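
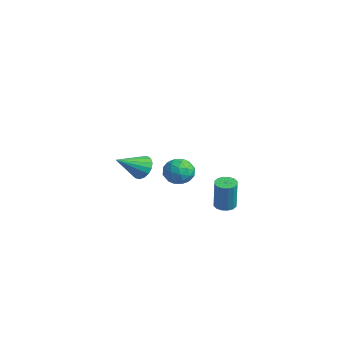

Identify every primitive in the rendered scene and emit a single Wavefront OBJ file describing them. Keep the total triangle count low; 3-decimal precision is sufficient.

v 2.153 0.399 -3.863
v 2.575 -0.024 -3.986
v 2.949 -0.182 -2.16
v 2.527 0.241 -2.037
v 2.73 0.251 -3.994
v 3.104 0.093 -2.168
v 2.731 0.566 -3.967
v 3.104 0.408 -2.141
v 2.576 0.836 -3.912
v 2.95 0.678 -2.086
v 2.308 0.988 -3.844
v 2.682 0.831 -2.018
v 1.999 0.983 -3.781
v 2.373 0.826 -1.955
v 1.731 0.822 -3.74
v 2.105 0.664 -1.914
v 1.576 0.547 -3.732
v 1.95 0.389 -1.906
v 1.576 0.232 -3.759
v 1.949 0.074 -1.933
v 1.73 -0.038 -3.814
v 2.104 -0.196 -1.988
v 1.998 -0.191 -3.882
v 2.372 -0.348 -2.056
v 2.307 -0.186 -3.945
v 2.681 -0.343 -2.119
v 3.419 -2.197 0.022
v 4.224 -2.484 0.2
v 3.016 -3.516 -0.28
v 3.821 -3.803 -0.102
v 3.311 -3.506 0.541
v 3.56 -2.69 0.728
v 3.68 -3.31 -0.808
v 3.929 -2.494 -0.621
v 4.385 -3.171 -0.312
v 4.157 -3.292 0.521
v 3.083 -2.708 -0.601
v 2.855 -2.829 0.232
v 3.857 -2.224 0.137
v 3.383 -3.776 -0.217
v 3.084 -3.601 0.161
v 3.557 -3.769 0.265
v 3.467 -2.346 0.447
v 3.94 -2.514 0.552
v 3.403 -3.115 0.753
v 3.3 -3.486 -0.632
v 3.773 -3.654 -0.527
v 3.683 -2.231 -0.345
v 4.156 -2.399 -0.241
v 3.837 -2.885 -0.833
v 4.425 -2.797 -0.059
v 4.188 -3.573 -0.236
v 4.105 -3.283 -0.651
v 4.251 -2.803 -0.542
v 4.291 -2.868 0.431
v 4.054 -3.644 0.254
v 3.754 -3.469 0.632
v 3.9 -2.99 0.741
v 4.385 -3.272 0.13
v 3.186 -2.356 -0.334
v 2.949 -3.132 -0.511
v 3.34 -3.01 -0.821
v 3.486 -2.531 -0.712
v 3.052 -2.427 0.156
v 2.815 -3.203 -0.021
v 2.989 -3.197 0.462
v 3.135 -2.717 0.571
v 2.855 -2.728 -0.21
v -3.517 -1.702 -3.157
v -2.694 -1.711 -3.268
v -3.403 -3.318 -2.183
v -2.742 -1.51 -2.929
v -2.968 -1.353 -2.642
v -3.319 -1.276 -2.473
v -3.715 -1.296 -2.461
v -4.066 -1.41 -2.608
v -4.292 -1.59 -2.881
v -4.339 -1.796 -3.217
v -4.198 -1.981 -3.54
v -3.901 -2.101 -3.775
v -3.516 -2.131 -3.868
v -3.131 -2.062 -3.798
v -2.835 -1.91 -3.582
f 2 1 5
f 2 5 3
f 3 5 6
f 3 6 4
f 5 1 7
f 5 7 6
f 6 7 8
f 6 8 4
f 7 1 9
f 7 9 8
f 8 9 10
f 8 10 4
f 9 1 11
f 9 11 10
f 10 11 12
f 10 12 4
f 11 1 13
f 11 13 12
f 12 13 14
f 12 14 4
f 13 1 15
f 13 15 14
f 14 15 16
f 14 16 4
f 15 1 17
f 15 17 16
f 16 17 18
f 16 18 4
f 17 1 19
f 17 19 18
f 18 19 20
f 18 20 4
f 19 1 21
f 19 21 20
f 20 21 22
f 20 22 4
f 21 1 23
f 21 23 22
f 22 23 24
f 22 24 4
f 23 1 25
f 23 25 24
f 24 25 26
f 24 26 4
f 25 1 2
f 25 2 26
f 26 2 3
f 26 3 4
f 27 64 43
f 64 38 67
f 43 67 32
f 64 67 43
f 27 43 39
f 43 32 44
f 39 44 28
f 43 44 39
f 27 39 48
f 39 28 49
f 48 49 34
f 39 49 48
f 27 48 60
f 48 34 63
f 60 63 37
f 48 63 60
f 27 60 64
f 60 37 68
f 64 68 38
f 60 68 64
f 28 44 55
f 44 32 58
f 55 58 36
f 44 58 55
f 32 67 45
f 67 38 66
f 45 66 31
f 67 66 45
f 38 68 65
f 68 37 61
f 65 61 29
f 68 61 65
f 37 63 62
f 63 34 50
f 62 50 33
f 63 50 62
f 34 49 54
f 49 28 51
f 54 51 35
f 49 51 54
f 30 56 42
f 56 36 57
f 42 57 31
f 56 57 42
f 30 42 40
f 42 31 41
f 40 41 29
f 42 41 40
f 30 40 47
f 40 29 46
f 47 46 33
f 40 46 47
f 30 47 52
f 47 33 53
f 52 53 35
f 47 53 52
f 30 52 56
f 52 35 59
f 56 59 36
f 52 59 56
f 31 57 45
f 57 36 58
f 45 58 32
f 57 58 45
f 29 41 65
f 41 31 66
f 65 66 38
f 41 66 65
f 33 46 62
f 46 29 61
f 62 61 37
f 46 61 62
f 35 53 54
f 53 33 50
f 54 50 34
f 53 50 54
f 36 59 55
f 59 35 51
f 55 51 28
f 59 51 55
f 70 69 72
f 70 72 71
f 72 69 73
f 72 73 71
f 73 69 74
f 73 74 71
f 74 69 75
f 74 75 71
f 75 69 76
f 75 76 71
f 76 69 77
f 76 77 71
f 77 69 78
f 77 78 71
f 78 69 79
f 78 79 71
f 79 69 80
f 79 80 71
f 80 69 81
f 80 81 71
f 81 69 82
f 81 82 71
f 82 69 83
f 82 83 71
f 83 69 70
f 83 70 71



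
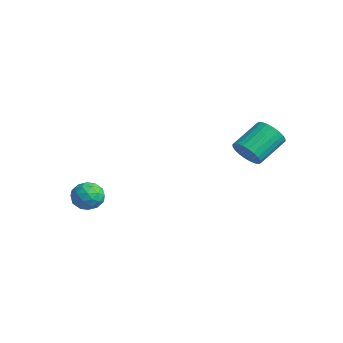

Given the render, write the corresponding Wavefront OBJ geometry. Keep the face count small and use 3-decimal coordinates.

v -1.82 -1.101 -0.01
v -1.33 -1.384 0.477
v -1.97 -2.196 -0.497
v -1.48 -2.479 -0.01
v -2.146 -2.239 0.227
v -2.054 -1.562 0.528
v -1.246 -2.018 -0.548
v -1.154 -1.341 -0.247
v -0.976 -1.951 0.145
v -1.532 -2.088 0.624
v -1.768 -1.492 -0.644
v -2.324 -1.629 -0.165
v -1.562 -1.146 0.276
v -1.738 -2.434 -0.296
v -2.129 -2.293 -0.157
v -1.842 -2.459 0.129
v -1.987 -1.251 0.306
v -1.699 -1.418 0.592
v -2.179 -1.92 0.446
v -1.601 -2.162 -0.612
v -1.313 -2.329 -0.326
v -1.458 -1.121 -0.149
v -1.171 -1.287 0.137
v -1.121 -1.66 -0.466
v -1.066 -1.646 0.367
v -1.154 -2.29 0.081
v -1.017 -2.018 -0.235
v -0.962 -1.621 -0.058
v -1.393 -1.727 0.649
v -1.481 -2.37 0.363
v -1.872 -2.229 0.502
v -1.818 -1.831 0.679
v -1.184 -2.06 0.453
v -1.819 -1.21 -0.383
v -1.907 -1.853 -0.669
v -1.482 -1.749 -0.699
v -1.428 -1.351 -0.522
v -2.146 -1.29 -0.101
v -2.234 -1.934 -0.387
v -2.338 -1.959 0.038
v -2.283 -1.562 0.215
v -2.116 -1.52 -0.473
v 3.333 2.459 3.385
v 3.549 2.136 3.98
v 3.342 3.419 4.75
v 3.127 3.741 4.155
v 3.789 2.234 3.881
v 3.582 3.517 4.651
v 3.959 2.366 3.707
v 3.753 3.649 4.477
v 4.034 2.512 3.484
v 3.828 3.795 4.254
v 4.003 2.65 3.246
v 3.796 3.933 4.016
v 3.869 2.759 3.029
v 3.663 4.041 3.799
v 3.654 2.822 2.866
v 3.448 4.104 3.636
v 3.39 2.83 2.782
v 3.184 4.112 3.552
v 3.118 2.781 2.79
v 2.911 4.064 3.56
v 2.878 2.683 2.889
v 2.671 3.966 3.659
v 2.707 2.551 3.063
v 2.501 3.834 3.833
v 2.632 2.405 3.286
v 2.426 3.688 4.056
v 2.664 2.267 3.524
v 2.457 3.55 4.294
v 2.797 2.159 3.741
v 2.591 3.441 4.511
v 3.012 2.096 3.904
v 2.806 3.378 4.674
v 3.276 2.088 3.988
v 3.07 3.37 4.758
f 1 38 17
f 38 12 41
f 17 41 6
f 38 41 17
f 1 17 13
f 17 6 18
f 13 18 2
f 17 18 13
f 1 13 22
f 13 2 23
f 22 23 8
f 13 23 22
f 1 22 34
f 22 8 37
f 34 37 11
f 22 37 34
f 1 34 38
f 34 11 42
f 38 42 12
f 34 42 38
f 2 18 29
f 18 6 32
f 29 32 10
f 18 32 29
f 6 41 19
f 41 12 40
f 19 40 5
f 41 40 19
f 12 42 39
f 42 11 35
f 39 35 3
f 42 35 39
f 11 37 36
f 37 8 24
f 36 24 7
f 37 24 36
f 8 23 28
f 23 2 25
f 28 25 9
f 23 25 28
f 4 30 16
f 30 10 31
f 16 31 5
f 30 31 16
f 4 16 14
f 16 5 15
f 14 15 3
f 16 15 14
f 4 14 21
f 14 3 20
f 21 20 7
f 14 20 21
f 4 21 26
f 21 7 27
f 26 27 9
f 21 27 26
f 4 26 30
f 26 9 33
f 30 33 10
f 26 33 30
f 5 31 19
f 31 10 32
f 19 32 6
f 31 32 19
f 3 15 39
f 15 5 40
f 39 40 12
f 15 40 39
f 7 20 36
f 20 3 35
f 36 35 11
f 20 35 36
f 9 27 28
f 27 7 24
f 28 24 8
f 27 24 28
f 10 33 29
f 33 9 25
f 29 25 2
f 33 25 29
f 44 43 47
f 44 47 45
f 45 47 48
f 45 48 46
f 47 43 49
f 47 49 48
f 48 49 50
f 48 50 46
f 49 43 51
f 49 51 50
f 50 51 52
f 50 52 46
f 51 43 53
f 51 53 52
f 52 53 54
f 52 54 46
f 53 43 55
f 53 55 54
f 54 55 56
f 54 56 46
f 55 43 57
f 55 57 56
f 56 57 58
f 56 58 46
f 57 43 59
f 57 59 58
f 58 59 60
f 58 60 46
f 59 43 61
f 59 61 60
f 60 61 62
f 60 62 46
f 61 43 63
f 61 63 62
f 62 63 64
f 62 64 46
f 63 43 65
f 63 65 64
f 64 65 66
f 64 66 46
f 65 43 67
f 65 67 66
f 66 67 68
f 66 68 46
f 67 43 69
f 67 69 68
f 68 69 70
f 68 70 46
f 69 43 71
f 69 71 70
f 70 71 72
f 70 72 46
f 71 43 73
f 71 73 72
f 72 73 74
f 72 74 46
f 73 43 75
f 73 75 74
f 74 75 76
f 74 76 46
f 75 43 44
f 75 44 76
f 76 44 45
f 76 45 46



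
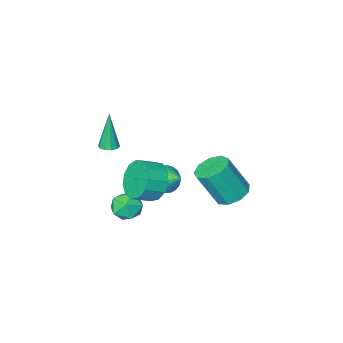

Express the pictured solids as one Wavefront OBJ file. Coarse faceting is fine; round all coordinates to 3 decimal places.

v 0.76 0.193 -2.522
v 1.611 0.077 -2.207
v 0.929 -0.977 -3.413
v 1.78 -1.093 -3.098
v 1.065 -1.255 -2.552
v 0.96 -0.532 -2.001
v 1.58 -0.368 -3.619
v 1.475 0.355 -3.068
v 2.118 -0.27 -2.885
v 1.799 -0.818 -2.226
v 0.741 -0.082 -3.394
v 0.422 -0.63 -2.735
v 2.341 -0.173 2.211
v 2.763 0.104 2.279
v 2.159 -0.407 4.269
v 2.516 0.3 2.28
v 2.203 0.316 2.254
v 1.942 0.144 2.211
v 1.833 -0.148 2.169
v 1.918 -0.451 2.142
v 2.165 -0.647 2.141
v 2.479 -0.662 2.167
v 2.74 -0.491 2.21
v 2.848 -0.198 2.252
v -1.597 -1.387 -2.64
v -0.981 -1.026 -3.064
v -1.743 -0.313 -1.94
v -1.238 -0.945 -3.244
v -1.55 -0.93 -3.331
v -1.868 -0.985 -3.313
v -2.146 -1.102 -3.193
v -2.339 -1.261 -2.988
v -2.42 -1.44 -2.731
v -2.375 -1.611 -2.459
v -2.212 -1.748 -2.215
v -1.955 -1.829 -2.036
v -1.644 -1.844 -1.948
v -1.325 -1.789 -1.966
v -1.048 -1.672 -2.086
v -0.854 -1.513 -2.291
v -0.773 -1.334 -2.549
v -0.818 -1.163 -2.82
v -3.466 1.588 -2.542
v -2.8 1.071 -3.002
v -1.948 0.475 -1.097
v -2.614 0.992 -0.638
v -2.583 1.683 -2.907
v -1.731 1.088 -1.003
v -2.779 2.251 -2.642
v -1.927 1.656 -0.737
v -3.297 2.509 -2.33
v -2.445 1.913 -0.425
v -3.894 2.335 -2.118
v -3.041 1.74 -0.213
v -4.29 1.812 -2.104
v -3.438 1.216 -0.199
v -4.301 1.184 -2.295
v -3.449 0.588 -0.39
v -3.921 0.745 -2.602
v -3.069 0.149 -0.697
v -3.329 0.7 -2.881
v -2.476 0.105 -0.977
v 1.801 2.958 1.487
v 2.291 3.368 0.603
v 3.228 3.211 1.05
v 2.739 2.802 1.933
v 2.19 3.842 0.981
v 3.128 3.685 1.427
v 1.966 4.035 1.519
v 2.903 3.879 1.966
v 1.69 3.887 2.047
v 2.627 3.73 2.494
v 1.449 3.443 2.397
v 2.386 3.287 2.844
v 1.32 2.846 2.458
v 2.257 2.689 2.905
v 1.344 2.284 2.211
v 2.281 2.128 2.657
v 1.513 1.937 1.733
v 2.45 1.78 2.18
v 1.774 1.913 1.178
v 2.711 1.757 1.625
v 2.043 2.222 0.72
v 2.981 2.065 1.167
v 2.236 2.764 0.506
v 3.173 2.607 0.953
f 1 12 6
f 1 6 2
f 1 2 8
f 1 8 11
f 1 11 12
f 2 6 10
f 6 12 5
f 12 11 3
f 11 8 7
f 8 2 9
f 4 10 5
f 4 5 3
f 4 3 7
f 4 7 9
f 4 9 10
f 5 10 6
f 3 5 12
f 7 3 11
f 9 7 8
f 10 9 2
f 14 13 16
f 14 16 15
f 16 13 17
f 16 17 15
f 17 13 18
f 17 18 15
f 18 13 19
f 18 19 15
f 19 13 20
f 19 20 15
f 20 13 21
f 20 21 15
f 21 13 22
f 21 22 15
f 22 13 23
f 22 23 15
f 23 13 24
f 23 24 15
f 24 13 14
f 24 14 15
f 26 25 28
f 26 28 27
f 28 25 29
f 28 29 27
f 29 25 30
f 29 30 27
f 30 25 31
f 30 31 27
f 31 25 32
f 31 32 27
f 32 25 33
f 32 33 27
f 33 25 34
f 33 34 27
f 34 25 35
f 34 35 27
f 35 25 36
f 35 36 27
f 36 25 37
f 36 37 27
f 37 25 38
f 37 38 27
f 38 25 39
f 38 39 27
f 39 25 40
f 39 40 27
f 40 25 41
f 40 41 27
f 41 25 42
f 41 42 27
f 42 25 26
f 42 26 27
f 44 43 47
f 44 47 45
f 45 47 48
f 45 48 46
f 47 43 49
f 47 49 48
f 48 49 50
f 48 50 46
f 49 43 51
f 49 51 50
f 50 51 52
f 50 52 46
f 51 43 53
f 51 53 52
f 52 53 54
f 52 54 46
f 53 43 55
f 53 55 54
f 54 55 56
f 54 56 46
f 55 43 57
f 55 57 56
f 56 57 58
f 56 58 46
f 57 43 59
f 57 59 58
f 58 59 60
f 58 60 46
f 59 43 61
f 59 61 60
f 60 61 62
f 60 62 46
f 61 43 44
f 61 44 62
f 62 44 45
f 62 45 46
f 64 63 67
f 64 67 65
f 65 67 68
f 65 68 66
f 67 63 69
f 67 69 68
f 68 69 70
f 68 70 66
f 69 63 71
f 69 71 70
f 70 71 72
f 70 72 66
f 71 63 73
f 71 73 72
f 72 73 74
f 72 74 66
f 73 63 75
f 73 75 74
f 74 75 76
f 74 76 66
f 75 63 77
f 75 77 76
f 76 77 78
f 76 78 66
f 77 63 79
f 77 79 78
f 78 79 80
f 78 80 66
f 79 63 81
f 79 81 80
f 80 81 82
f 80 82 66
f 81 63 83
f 81 83 82
f 82 83 84
f 82 84 66
f 83 63 85
f 83 85 84
f 84 85 86
f 84 86 66
f 85 63 64
f 85 64 86
f 86 64 65
f 86 65 66



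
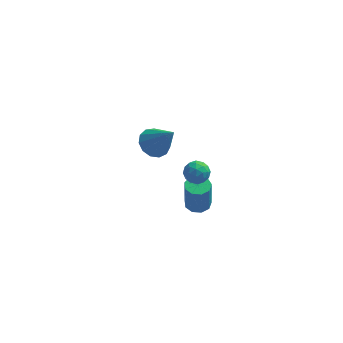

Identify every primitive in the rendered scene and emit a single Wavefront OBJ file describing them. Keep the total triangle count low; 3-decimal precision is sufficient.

v 1.064 2.242 0.185
v 1.648 2.002 0.473
v 1.152 1.478 -0.633
v 1.736 1.238 -0.345
v 1.128 1.141 -0.026
v 1.073 1.613 0.479
v 1.727 1.867 -0.639
v 1.672 2.339 -0.134
v 2.058 1.77 -0.037
v 1.687 1.322 0.342
v 1.113 2.158 -0.502
v 0.742 1.71 -0.123
v 1.348 2.189 0.401
v 1.452 1.291 -0.561
v 1.094 1.234 -0.373
v 1.438 1.093 -0.204
v 1.01 1.961 0.405
v 1.353 1.82 0.574
v 1.048 1.314 0.28
v 1.447 1.66 -0.734
v 1.79 1.519 -0.565
v 1.362 2.387 0.044
v 1.706 2.246 0.213
v 1.752 2.166 -0.44
v 1.932 1.912 0.27
v 1.984 1.462 -0.211
v 1.979 1.832 -0.383
v 1.947 2.109 -0.086
v 1.715 1.648 0.493
v 1.767 1.199 0.012
v 1.409 1.142 0.199
v 1.377 1.42 0.497
v 1.956 1.512 0.193
v 1.033 2.281 -0.172
v 1.085 1.832 -0.653
v 1.423 2.06 -0.657
v 1.391 2.338 -0.359
v 0.816 2.018 0.051
v 0.868 1.568 -0.43
v 0.853 1.371 -0.074
v 0.821 1.648 0.223
v 0.844 1.968 -0.353
v -0.625 2.091 1.846
v -0.036 1.753 1.335
v 0.325 1.409 3.394
v 0.114 2.196 1.439
v 0.029 2.606 1.672
v -0.263 2.852 1.96
v -0.671 2.857 2.212
v -1.063 2.619 2.348
v -1.317 2.214 2.325
v -1.351 1.769 2.15
v -1.154 1.427 1.878
v -0.79 1.296 1.596
v -0.373 1.417 1.394
v 1.434 3.6 -4.627
v 2.109 3.677 -4.614
v 2.102 3.436 -2.82
v 1.426 3.36 -2.833
v 1.901 4.089 -4.56
v 1.894 3.849 -2.766
v 1.474 4.273 -4.537
v 1.467 4.032 -2.743
v 1.028 4.142 -4.556
v 1.021 3.901 -2.762
v 0.772 3.757 -4.609
v 0.765 3.517 -2.815
v 0.825 3.299 -4.67
v 0.818 3.059 -2.876
v 1.163 2.982 -4.711
v 1.156 2.742 -2.917
v 1.627 2.954 -4.713
v 1.62 2.714 -2.919
v 2.001 3.229 -4.675
v 1.994 2.988 -2.881
f 1 38 17
f 38 12 41
f 17 41 6
f 38 41 17
f 1 17 13
f 17 6 18
f 13 18 2
f 17 18 13
f 1 13 22
f 13 2 23
f 22 23 8
f 13 23 22
f 1 22 34
f 22 8 37
f 34 37 11
f 22 37 34
f 1 34 38
f 34 11 42
f 38 42 12
f 34 42 38
f 2 18 29
f 18 6 32
f 29 32 10
f 18 32 29
f 6 41 19
f 41 12 40
f 19 40 5
f 41 40 19
f 12 42 39
f 42 11 35
f 39 35 3
f 42 35 39
f 11 37 36
f 37 8 24
f 36 24 7
f 37 24 36
f 8 23 28
f 23 2 25
f 28 25 9
f 23 25 28
f 4 30 16
f 30 10 31
f 16 31 5
f 30 31 16
f 4 16 14
f 16 5 15
f 14 15 3
f 16 15 14
f 4 14 21
f 14 3 20
f 21 20 7
f 14 20 21
f 4 21 26
f 21 7 27
f 26 27 9
f 21 27 26
f 4 26 30
f 26 9 33
f 30 33 10
f 26 33 30
f 5 31 19
f 31 10 32
f 19 32 6
f 31 32 19
f 3 15 39
f 15 5 40
f 39 40 12
f 15 40 39
f 7 20 36
f 20 3 35
f 36 35 11
f 20 35 36
f 9 27 28
f 27 7 24
f 28 24 8
f 27 24 28
f 10 33 29
f 33 9 25
f 29 25 2
f 33 25 29
f 44 43 46
f 44 46 45
f 46 43 47
f 46 47 45
f 47 43 48
f 47 48 45
f 48 43 49
f 48 49 45
f 49 43 50
f 49 50 45
f 50 43 51
f 50 51 45
f 51 43 52
f 51 52 45
f 52 43 53
f 52 53 45
f 53 43 54
f 53 54 45
f 54 43 55
f 54 55 45
f 55 43 44
f 55 44 45
f 57 56 60
f 57 60 58
f 58 60 61
f 58 61 59
f 60 56 62
f 60 62 61
f 61 62 63
f 61 63 59
f 62 56 64
f 62 64 63
f 63 64 65
f 63 65 59
f 64 56 66
f 64 66 65
f 65 66 67
f 65 67 59
f 66 56 68
f 66 68 67
f 67 68 69
f 67 69 59
f 68 56 70
f 68 70 69
f 69 70 71
f 69 71 59
f 70 56 72
f 70 72 71
f 71 72 73
f 71 73 59
f 72 56 74
f 72 74 73
f 73 74 75
f 73 75 59
f 74 56 57
f 74 57 75
f 75 57 58
f 75 58 59



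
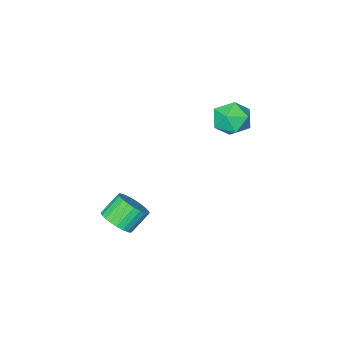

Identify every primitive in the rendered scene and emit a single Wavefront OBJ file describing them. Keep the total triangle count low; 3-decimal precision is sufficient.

v -3.739 4.007 3.864
v -3.06 4.007 3.175
v -3.96 2.473 3.645
v -3.281 2.473 2.956
v -3.032 2.61 3.881
v -2.895 3.559 4.016
v -4.125 2.921 2.804
v -3.988 3.87 2.939
v -3.299 3.336 2.52
v -2.623 3.144 3.185
v -4.397 3.336 3.635
v -3.721 3.144 4.3
v 1.272 1.344 -2.244
v 1.808 1.041 -1.673
v 0.944 1.153 -0.804
v 0.408 1.456 -1.376
v 1.869 1.362 -1.654
v 1.005 1.474 -0.785
v 1.839 1.681 -1.724
v 0.975 1.793 -0.855
v 1.723 1.948 -1.874
v 0.859 2.06 -1.005
v 1.538 2.124 -2.08
v 0.674 2.235 -1.211
v 1.312 2.181 -2.311
v 0.449 2.292 -1.442
v 1.081 2.11 -2.532
v 0.218 2.222 -1.663
v 0.878 1.923 -2.709
v 0.015 2.034 -1.841
v 0.736 1.647 -2.816
v -0.128 1.759 -1.947
v 0.675 1.326 -2.835
v -0.189 1.438 -1.966
v 0.705 1.007 -2.765
v -0.159 1.119 -1.896
v 0.821 0.74 -2.615
v -0.043 0.852 -1.746
v 1.006 0.565 -2.409
v 0.142 0.676 -1.54
v 1.231 0.508 -2.178
v 0.368 0.619 -1.309
v 1.462 0.578 -1.957
v 0.599 0.69 -1.088
v 1.665 0.766 -1.779
v 0.802 0.877 -0.911
f 1 12 6
f 1 6 2
f 1 2 8
f 1 8 11
f 1 11 12
f 2 6 10
f 6 12 5
f 12 11 3
f 11 8 7
f 8 2 9
f 4 10 5
f 4 5 3
f 4 3 7
f 4 7 9
f 4 9 10
f 5 10 6
f 3 5 12
f 7 3 11
f 9 7 8
f 10 9 2
f 14 13 17
f 14 17 15
f 15 17 18
f 15 18 16
f 17 13 19
f 17 19 18
f 18 19 20
f 18 20 16
f 19 13 21
f 19 21 20
f 20 21 22
f 20 22 16
f 21 13 23
f 21 23 22
f 22 23 24
f 22 24 16
f 23 13 25
f 23 25 24
f 24 25 26
f 24 26 16
f 25 13 27
f 25 27 26
f 26 27 28
f 26 28 16
f 27 13 29
f 27 29 28
f 28 29 30
f 28 30 16
f 29 13 31
f 29 31 30
f 30 31 32
f 30 32 16
f 31 13 33
f 31 33 32
f 32 33 34
f 32 34 16
f 33 13 35
f 33 35 34
f 34 35 36
f 34 36 16
f 35 13 37
f 35 37 36
f 36 37 38
f 36 38 16
f 37 13 39
f 37 39 38
f 38 39 40
f 38 40 16
f 39 13 41
f 39 41 40
f 40 41 42
f 40 42 16
f 41 13 43
f 41 43 42
f 42 43 44
f 42 44 16
f 43 13 45
f 43 45 44
f 44 45 46
f 44 46 16
f 45 13 14
f 45 14 46
f 46 14 15
f 46 15 16



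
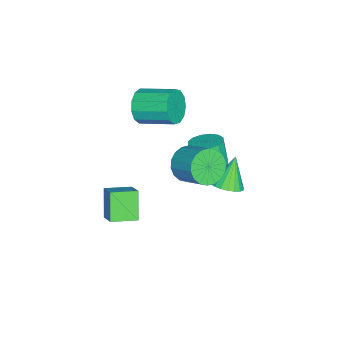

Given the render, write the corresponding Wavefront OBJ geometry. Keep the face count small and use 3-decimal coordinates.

v 0.815 -3.888 -1.419
v 1.675 -3.266 -0.67
v 0.13 -2.666 -1.648
v 0.99 -2.043 -0.899
v 1.79 -3.597 -2.781
v 2.65 -2.974 -2.032
v 1.105 -2.374 -3.01
v 1.965 -1.752 -2.261
v 1.306 2.51 1.248
v 1.992 2.368 1.694
v 0.374 2.67 2.732
v 1.997 2.711 1.66
v 1.884 3.02 1.555
v 1.67 3.24 1.398
v 1.394 3.334 1.214
v 1.102 3.286 1.036
v 0.846 3.103 0.895
v 0.669 2.818 0.814
v 0.602 2.479 0.809
v 0.657 2.146 0.88
v 0.824 1.876 1.014
v 1.075 1.715 1.189
v 1.365 1.692 1.374
v 1.646 1.81 1.537
v 1.867 2.049 1.65
v -0.389 1.229 0.834
v 0.095 0.473 0.78
v -0.307 0.114 2.212
v -0.791 0.871 2.266
v 0.39 0.793 0.943
v -0.011 0.434 2.375
v 0.477 1.231 1.077
v 0.076 0.872 2.509
v 0.332 1.668 1.146
v -0.07 1.309 2.578
v -0.007 1.988 1.131
v -0.408 1.629 2.563
v -0.448 2.104 1.037
v -0.849 1.745 2.469
v -0.873 1.986 0.888
v -1.275 1.627 2.32
v -1.169 1.666 0.725
v -1.57 1.307 2.157
v -1.256 1.228 0.591
v -1.657 0.869 2.023
v -1.11 0.791 0.522
v -1.512 0.432 1.954
v -0.772 0.471 0.537
v -1.173 0.112 1.969
v -0.331 0.355 0.631
v -0.732 -0.004 2.063
v -1.908 -2.748 3.065
v -1.383 -3.06 3.882
v -1.228 -1.204 4.492
v -1.752 -0.892 3.675
v -0.995 -2.958 3.47
v -0.84 -1.101 4.08
v -0.897 -2.788 2.93
v -0.742 -0.932 3.54
v -1.12 -2.606 2.432
v -0.965 -0.75 3.042
v -1.593 -2.469 2.136
v -1.438 -0.613 2.746
v -2.166 -2.421 2.134
v -2.011 -0.564 2.744
v -2.656 -2.476 2.428
v -2.501 -0.62 3.038
v -2.909 -2.618 2.924
v -2.754 -0.762 3.534
v -2.844 -2.801 3.465
v -2.689 -0.945 4.075
v -2.482 -2.968 3.879
v -2.327 -1.111 4.489
v -1.937 -3.064 4.034
v -1.782 -1.208 4.644
v 2.122 0.809 3.416
v 2.574 0.105 3.982
v 3.33 1.288 4.85
v 2.878 1.991 4.284
v 2.866 0.165 3.646
v 3.622 1.348 4.513
v 3.011 0.353 3.264
v 3.766 1.536 4.131
v 2.979 0.631 2.912
v 3.735 1.814 3.78
v 2.778 0.944 2.66
v 3.534 2.127 3.528
v 2.447 1.23 2.558
v 3.203 2.413 3.425
v 2.052 1.433 2.626
v 2.807 2.616 3.493
v 1.67 1.512 2.85
v 2.426 2.695 3.718
v 1.378 1.452 3.187
v 2.134 2.635 4.054
v 1.234 1.264 3.569
v 1.989 2.447 4.436
v 1.265 0.986 3.92
v 2.021 2.169 4.788
v 1.466 0.673 4.172
v 2.222 1.856 5.04
v 1.797 0.387 4.275
v 2.553 1.57 5.142
v 2.193 0.184 4.207
v 2.948 1.367 5.074
f 2 4 1
f 5 2 1
f 1 4 3
f 3 5 1
f 2 8 4
f 6 2 5
f 6 8 2
f 4 8 3
f 7 5 3
f 3 8 7
f 7 6 5
f 8 6 7
f 10 9 12
f 10 12 11
f 12 9 13
f 12 13 11
f 13 9 14
f 13 14 11
f 14 9 15
f 14 15 11
f 15 9 16
f 15 16 11
f 16 9 17
f 16 17 11
f 17 9 18
f 17 18 11
f 18 9 19
f 18 19 11
f 19 9 20
f 19 20 11
f 20 9 21
f 20 21 11
f 21 9 22
f 21 22 11
f 22 9 23
f 22 23 11
f 23 9 24
f 23 24 11
f 24 9 25
f 24 25 11
f 25 9 10
f 25 10 11
f 27 26 30
f 27 30 28
f 28 30 31
f 28 31 29
f 30 26 32
f 30 32 31
f 31 32 33
f 31 33 29
f 32 26 34
f 32 34 33
f 33 34 35
f 33 35 29
f 34 26 36
f 34 36 35
f 35 36 37
f 35 37 29
f 36 26 38
f 36 38 37
f 37 38 39
f 37 39 29
f 38 26 40
f 38 40 39
f 39 40 41
f 39 41 29
f 40 26 42
f 40 42 41
f 41 42 43
f 41 43 29
f 42 26 44
f 42 44 43
f 43 44 45
f 43 45 29
f 44 26 46
f 44 46 45
f 45 46 47
f 45 47 29
f 46 26 48
f 46 48 47
f 47 48 49
f 47 49 29
f 48 26 50
f 48 50 49
f 49 50 51
f 49 51 29
f 50 26 27
f 50 27 51
f 51 27 28
f 51 28 29
f 53 52 56
f 53 56 54
f 54 56 57
f 54 57 55
f 56 52 58
f 56 58 57
f 57 58 59
f 57 59 55
f 58 52 60
f 58 60 59
f 59 60 61
f 59 61 55
f 60 52 62
f 60 62 61
f 61 62 63
f 61 63 55
f 62 52 64
f 62 64 63
f 63 64 65
f 63 65 55
f 64 52 66
f 64 66 65
f 65 66 67
f 65 67 55
f 66 52 68
f 66 68 67
f 67 68 69
f 67 69 55
f 68 52 70
f 68 70 69
f 69 70 71
f 69 71 55
f 70 52 72
f 70 72 71
f 71 72 73
f 71 73 55
f 72 52 74
f 72 74 73
f 73 74 75
f 73 75 55
f 74 52 53
f 74 53 75
f 75 53 54
f 75 54 55
f 77 76 80
f 77 80 78
f 78 80 81
f 78 81 79
f 80 76 82
f 80 82 81
f 81 82 83
f 81 83 79
f 82 76 84
f 82 84 83
f 83 84 85
f 83 85 79
f 84 76 86
f 84 86 85
f 85 86 87
f 85 87 79
f 86 76 88
f 86 88 87
f 87 88 89
f 87 89 79
f 88 76 90
f 88 90 89
f 89 90 91
f 89 91 79
f 90 76 92
f 90 92 91
f 91 92 93
f 91 93 79
f 92 76 94
f 92 94 93
f 93 94 95
f 93 95 79
f 94 76 96
f 94 96 95
f 95 96 97
f 95 97 79
f 96 76 98
f 96 98 97
f 97 98 99
f 97 99 79
f 98 76 100
f 98 100 99
f 99 100 101
f 99 101 79
f 100 76 102
f 100 102 101
f 101 102 103
f 101 103 79
f 102 76 104
f 102 104 103
f 103 104 105
f 103 105 79
f 104 76 77
f 104 77 105
f 105 77 78
f 105 78 79



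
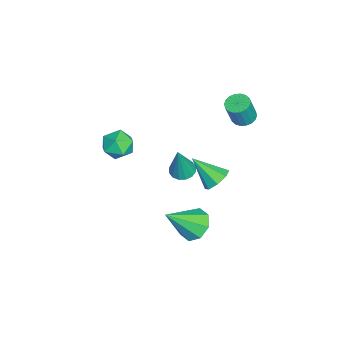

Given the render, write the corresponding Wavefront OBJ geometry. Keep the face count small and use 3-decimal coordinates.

v 2.347 3.215 0.377
v 3.038 3.33 0.722
v 1.993 1.965 1.503
v 2.605 3.666 0.958
v 2.021 3.738 0.855
v 1.629 3.504 0.471
v 1.657 3.1 0.032
v 2.09 2.764 -0.205
v 2.673 2.692 -0.101
v 3.066 2.926 0.283
v 1.497 2.025 -4.254
v 2.363 2.461 -4.393
v 2.383 0.735 -2.766
v 1.956 2.796 -3.86
v 1.279 2.679 -3.557
v 0.73 2.179 -3.663
v 0.63 1.589 -4.115
v 1.037 1.254 -4.649
v 1.714 1.371 -4.951
v 2.263 1.871 -4.845
v -1.753 3.945 1.605
v -1.283 4.392 1.559
v -0.877 4.101 2.91
v -1.347 3.655 2.955
v -1.508 4.545 1.66
v -1.101 4.254 3.01
v -1.781 4.578 1.749
v -1.374 4.288 3.1
v -2.048 4.487 1.81
v -1.641 4.196 3.161
v -2.257 4.288 1.831
v -1.851 3.997 3.181
v -2.367 4.021 1.806
v -1.96 3.731 3.156
v -2.355 3.74 1.742
v -1.948 3.449 3.092
v -2.223 3.499 1.65
v -1.817 3.208 3.001
v -1.999 3.346 1.55
v -1.592 3.055 2.9
v -1.726 3.312 1.46
v -1.319 3.022 2.811
v -1.459 3.404 1.399
v -1.052 3.113 2.75
v -1.249 3.603 1.379
v -0.843 3.312 2.729
v -1.14 3.869 1.404
v -0.733 3.579 2.754
v -1.152 4.151 1.468
v -0.745 3.86 2.818
v -1.434 0.986 -2.812
v -0.781 0.901 -3.018
v -0.826 0.834 -0.828
v -0.82 1.254 -2.979
v -1.024 1.535 -2.895
v -1.338 1.669 -2.789
v -1.677 1.62 -2.688
v -1.951 1.401 -2.621
v -2.087 1.071 -2.605
v -2.047 0.718 -2.644
v -1.843 0.437 -2.728
v -1.53 0.303 -2.835
v -1.19 0.352 -2.935
v -0.916 0.571 -3.002
v -0.553 -2.33 0.389
v -0.246 -1.918 -0.38
v 0.706 -1.942 1.1
v 1.013 -1.53 0.331
v 0.299 -1.169 0.796
v -0.479 -1.408 0.356
v 0.939 -2.452 0.364
v 0.161 -2.691 -0.076
v 0.677 -1.993 -0.396
v 0.281 -1.2 -0.129
v 0.179 -2.66 0.849
v -0.217 -1.867 1.116
f 2 1 4
f 2 4 3
f 4 1 5
f 4 5 3
f 5 1 6
f 5 6 3
f 6 1 7
f 6 7 3
f 7 1 8
f 7 8 3
f 8 1 9
f 8 9 3
f 9 1 10
f 9 10 3
f 10 1 2
f 10 2 3
f 12 11 14
f 12 14 13
f 14 11 15
f 14 15 13
f 15 11 16
f 15 16 13
f 16 11 17
f 16 17 13
f 17 11 18
f 17 18 13
f 18 11 19
f 18 19 13
f 19 11 20
f 19 20 13
f 20 11 12
f 20 12 13
f 22 21 25
f 22 25 23
f 23 25 26
f 23 26 24
f 25 21 27
f 25 27 26
f 26 27 28
f 26 28 24
f 27 21 29
f 27 29 28
f 28 29 30
f 28 30 24
f 29 21 31
f 29 31 30
f 30 31 32
f 30 32 24
f 31 21 33
f 31 33 32
f 32 33 34
f 32 34 24
f 33 21 35
f 33 35 34
f 34 35 36
f 34 36 24
f 35 21 37
f 35 37 36
f 36 37 38
f 36 38 24
f 37 21 39
f 37 39 38
f 38 39 40
f 38 40 24
f 39 21 41
f 39 41 40
f 40 41 42
f 40 42 24
f 41 21 43
f 41 43 42
f 42 43 44
f 42 44 24
f 43 21 45
f 43 45 44
f 44 45 46
f 44 46 24
f 45 21 47
f 45 47 46
f 46 47 48
f 46 48 24
f 47 21 49
f 47 49 48
f 48 49 50
f 48 50 24
f 49 21 22
f 49 22 50
f 50 22 23
f 50 23 24
f 52 51 54
f 52 54 53
f 54 51 55
f 54 55 53
f 55 51 56
f 55 56 53
f 56 51 57
f 56 57 53
f 57 51 58
f 57 58 53
f 58 51 59
f 58 59 53
f 59 51 60
f 59 60 53
f 60 51 61
f 60 61 53
f 61 51 62
f 61 62 53
f 62 51 63
f 62 63 53
f 63 51 64
f 63 64 53
f 64 51 52
f 64 52 53
f 65 76 70
f 65 70 66
f 65 66 72
f 65 72 75
f 65 75 76
f 66 70 74
f 70 76 69
f 76 75 67
f 75 72 71
f 72 66 73
f 68 74 69
f 68 69 67
f 68 67 71
f 68 71 73
f 68 73 74
f 69 74 70
f 67 69 76
f 71 67 75
f 73 71 72
f 74 73 66



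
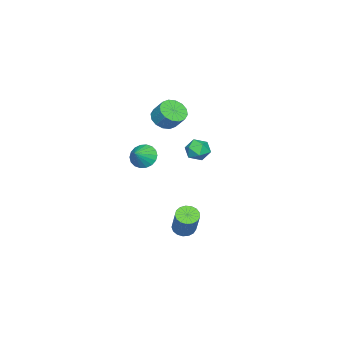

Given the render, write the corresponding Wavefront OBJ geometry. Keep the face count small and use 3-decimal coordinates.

v -3.236 -2.385 -0.456
v -2.874 -1.898 -0.962
v -2.642 -1.248 -0.17
v -3.004 -1.735 0.336
v -3.262 -1.771 -0.952
v -3.031 -1.121 -0.161
v -3.644 -1.809 -0.81
v -3.412 -1.159 -0.019
v -3.916 -2.001 -0.573
v -3.684 -1.35 0.219
v -4.006 -2.295 -0.304
v -3.774 -1.645 0.487
v -3.89 -2.614 -0.076
v -3.658 -1.964 0.715
v -3.598 -2.872 0.05
v -3.366 -2.222 0.842
v -3.209 -2.999 0.041
v -2.978 -2.349 0.832
v -2.828 -2.961 -0.101
v -2.596 -2.311 0.69
v -2.556 -2.77 -0.339
v -2.324 -2.119 0.453
v -2.466 -2.475 -0.607
v -2.234 -1.825 0.184
v -2.582 -2.156 -0.835
v -2.35 -1.506 -0.044
v 1.117 -1.283 -0.912
v 1.5 -0.917 -1.429
v 1.963 -1.317 -0.308
v 1.377 -0.675 -1.243
v 1.203 -0.553 -0.992
v 1.012 -0.575 -0.725
v 0.841 -0.738 -0.495
v 0.725 -1.009 -0.347
v 0.687 -1.334 -0.312
v 0.734 -1.649 -0.395
v 0.857 -1.892 -0.581
v 1.031 -2.014 -0.832
v 1.222 -1.991 -1.099
v 1.393 -1.829 -1.329
v 1.509 -1.558 -1.476
v 1.547 -1.233 -1.512
v 2.798 1.77 -4.212
v 3.079 2.166 -4.546
v 3.944 2.786 -3.082
v 3.662 2.39 -2.748
v 2.845 2.301 -4.465
v 3.709 2.921 -3.001
v 2.6 2.314 -4.326
v 3.464 2.934 -2.861
v 2.4 2.202 -4.16
v 3.264 2.822 -2.696
v 2.291 1.992 -4.007
v 3.155 2.612 -2.543
v 2.298 1.73 -3.901
v 3.163 2.35 -2.436
v 2.42 1.478 -3.866
v 3.285 2.098 -2.401
v 2.628 1.292 -3.91
v 3.493 1.912 -2.446
v 2.876 1.216 -4.024
v 3.74 1.836 -2.559
v 3.105 1.267 -4.18
v 3.969 1.887 -2.716
v 3.264 1.433 -4.345
v 4.128 2.053 -2.88
v 3.316 1.676 -4.478
v 4.18 2.296 -3.014
v 3.249 1.941 -4.551
v 4.114 2.561 -3.087
v 1.113 2.345 0.248
v 1.363 2.034 0.816
v 1.017 1.346 -0.256
v 1.267 1.035 0.312
v 0.639 1.329 0.326
v 0.698 1.947 0.638
v 1.682 1.433 -0.078
v 1.741 2.051 0.234
v 1.715 1.471 0.615
v 1.071 1.407 0.864
v 1.309 1.973 -0.304
v 0.665 1.909 -0.055
f 2 1 5
f 2 5 3
f 3 5 6
f 3 6 4
f 5 1 7
f 5 7 6
f 6 7 8
f 6 8 4
f 7 1 9
f 7 9 8
f 8 9 10
f 8 10 4
f 9 1 11
f 9 11 10
f 10 11 12
f 10 12 4
f 11 1 13
f 11 13 12
f 12 13 14
f 12 14 4
f 13 1 15
f 13 15 14
f 14 15 16
f 14 16 4
f 15 1 17
f 15 17 16
f 16 17 18
f 16 18 4
f 17 1 19
f 17 19 18
f 18 19 20
f 18 20 4
f 19 1 21
f 19 21 20
f 20 21 22
f 20 22 4
f 21 1 23
f 21 23 22
f 22 23 24
f 22 24 4
f 23 1 25
f 23 25 24
f 24 25 26
f 24 26 4
f 25 1 2
f 25 2 26
f 26 2 3
f 26 3 4
f 28 27 30
f 28 30 29
f 30 27 31
f 30 31 29
f 31 27 32
f 31 32 29
f 32 27 33
f 32 33 29
f 33 27 34
f 33 34 29
f 34 27 35
f 34 35 29
f 35 27 36
f 35 36 29
f 36 27 37
f 36 37 29
f 37 27 38
f 37 38 29
f 38 27 39
f 38 39 29
f 39 27 40
f 39 40 29
f 40 27 41
f 40 41 29
f 41 27 42
f 41 42 29
f 42 27 28
f 42 28 29
f 44 43 47
f 44 47 45
f 45 47 48
f 45 48 46
f 47 43 49
f 47 49 48
f 48 49 50
f 48 50 46
f 49 43 51
f 49 51 50
f 50 51 52
f 50 52 46
f 51 43 53
f 51 53 52
f 52 53 54
f 52 54 46
f 53 43 55
f 53 55 54
f 54 55 56
f 54 56 46
f 55 43 57
f 55 57 56
f 56 57 58
f 56 58 46
f 57 43 59
f 57 59 58
f 58 59 60
f 58 60 46
f 59 43 61
f 59 61 60
f 60 61 62
f 60 62 46
f 61 43 63
f 61 63 62
f 62 63 64
f 62 64 46
f 63 43 65
f 63 65 64
f 64 65 66
f 64 66 46
f 65 43 67
f 65 67 66
f 66 67 68
f 66 68 46
f 67 43 69
f 67 69 68
f 68 69 70
f 68 70 46
f 69 43 44
f 69 44 70
f 70 44 45
f 70 45 46
f 71 82 76
f 71 76 72
f 71 72 78
f 71 78 81
f 71 81 82
f 72 76 80
f 76 82 75
f 82 81 73
f 81 78 77
f 78 72 79
f 74 80 75
f 74 75 73
f 74 73 77
f 74 77 79
f 74 79 80
f 75 80 76
f 73 75 82
f 77 73 81
f 79 77 78
f 80 79 72



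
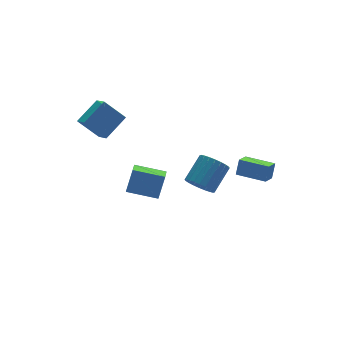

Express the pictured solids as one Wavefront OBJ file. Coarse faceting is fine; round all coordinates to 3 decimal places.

v 1.36 0.352 -3.707
v 1.967 0 -4.205
v 3.186 0.695 -3.21
v 2.58 1.048 -2.713
v 1.922 0.296 -4.356
v 3.141 0.991 -3.362
v 1.791 0.601 -4.409
v 3.01 1.296 -3.415
v 1.595 0.868 -4.355
v 2.814 1.563 -3.36
v 1.363 1.056 -4.202
v 2.582 1.751 -3.208
v 1.131 1.137 -3.974
v 2.35 1.832 -2.98
v 0.933 1.099 -3.705
v 2.152 1.794 -2.711
v 0.801 0.947 -3.437
v 2.02 1.642 -2.442
v 0.754 0.705 -3.21
v 1.973 1.4 -2.215
v 0.799 0.409 -3.058
v 2.018 1.104 -2.064
v 0.93 0.104 -3.005
v 2.149 0.799 -2.011
v 1.126 -0.163 -3.06
v 2.345 0.532 -2.065
v 1.358 -0.351 -3.212
v 2.577 0.344 -2.218
v 1.59 -0.432 -3.44
v 2.809 0.263 -2.446
v 1.788 -0.394 -3.709
v 3.007 0.301 -2.715
v 1.92 -0.242 -3.978
v 3.139 0.453 -2.983
v -3.193 2.626 0.23
v -3.166 1.742 0.757
v -4.086 3.249 1.319
v -4.058 2.365 1.847
v -1.882 3.135 1.013
v -1.854 2.251 1.541
v -2.774 3.758 2.103
v -2.747 2.874 2.63
v 2.424 -4.615 0.188
v 2.724 -4.358 1.008
v 1.429 -3.414 0.176
v 1.729 -3.157 0.995
v 3.071 -4.083 -0.215
v 3.371 -3.826 0.604
v 2.076 -2.882 -0.228
v 2.376 -2.625 0.592
v -1.336 -0.4 -3.069
v -0.846 -0.183 -1.7
v -2.693 0.531 -2.731
v -2.203 0.748 -1.362
v -0.937 0.272 -3.318
v -0.447 0.489 -1.949
v -2.294 1.203 -2.98
v -1.804 1.42 -1.611
f 2 1 5
f 2 5 3
f 3 5 6
f 3 6 4
f 5 1 7
f 5 7 6
f 6 7 8
f 6 8 4
f 7 1 9
f 7 9 8
f 8 9 10
f 8 10 4
f 9 1 11
f 9 11 10
f 10 11 12
f 10 12 4
f 11 1 13
f 11 13 12
f 12 13 14
f 12 14 4
f 13 1 15
f 13 15 14
f 14 15 16
f 14 16 4
f 15 1 17
f 15 17 16
f 16 17 18
f 16 18 4
f 17 1 19
f 17 19 18
f 18 19 20
f 18 20 4
f 19 1 21
f 19 21 20
f 20 21 22
f 20 22 4
f 21 1 23
f 21 23 22
f 22 23 24
f 22 24 4
f 23 1 25
f 23 25 24
f 24 25 26
f 24 26 4
f 25 1 27
f 25 27 26
f 26 27 28
f 26 28 4
f 27 1 29
f 27 29 28
f 28 29 30
f 28 30 4
f 29 1 31
f 29 31 30
f 30 31 32
f 30 32 4
f 31 1 33
f 31 33 32
f 32 33 34
f 32 34 4
f 33 1 2
f 33 2 34
f 34 2 3
f 34 3 4
f 36 38 35
f 39 36 35
f 35 38 37
f 37 39 35
f 36 42 38
f 40 36 39
f 40 42 36
f 38 42 37
f 41 39 37
f 37 42 41
f 41 40 39
f 42 40 41
f 44 46 43
f 47 44 43
f 43 46 45
f 45 47 43
f 44 50 46
f 48 44 47
f 48 50 44
f 46 50 45
f 49 47 45
f 45 50 49
f 49 48 47
f 50 48 49
f 52 54 51
f 55 52 51
f 51 54 53
f 53 55 51
f 52 58 54
f 56 52 55
f 56 58 52
f 54 58 53
f 57 55 53
f 53 58 57
f 57 56 55
f 58 56 57



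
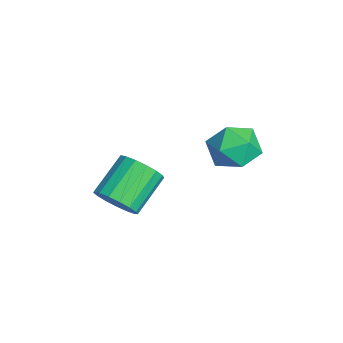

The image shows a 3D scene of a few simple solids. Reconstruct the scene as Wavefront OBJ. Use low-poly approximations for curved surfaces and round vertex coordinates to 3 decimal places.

v -0.436 2.192 3.482
v 0.347 2.43 2.606
v -0.387 0.31 3.014
v 0.396 0.548 2.138
v 0.729 0.654 3.285
v 0.699 1.816 3.574
v -0.739 0.924 2.046
v -0.769 2.086 2.335
v 0.16 1.646 1.719
v 1.067 1.479 2.485
v -1.107 1.261 3.135
v -0.2 1.094 3.901
v 0.116 -3.336 0.194
v 0.605 -3.646 1.034
v -0.528 -2.413 2.147
v -1.016 -2.104 1.306
v 0.868 -3.265 0.88
v -0.265 -2.032 1.992
v 0.959 -2.9 0.568
v -0.174 -1.667 1.681
v 0.857 -2.635 0.171
v -0.276 -1.403 1.283
v 0.585 -2.531 -0.221
v -0.547 -1.298 0.891
v 0.206 -2.611 -0.518
v -0.927 -1.379 0.594
v -0.194 -2.858 -0.652
v -1.326 -1.625 0.461
v -0.522 -3.214 -0.592
v -1.655 -1.981 0.52
v -0.705 -3.598 -0.352
v -1.837 -2.365 0.76
v -0.699 -3.922 0.013
v -1.832 -2.689 1.125
v -0.507 -4.112 0.419
v -1.639 -2.879 1.532
v -0.171 -4.124 0.774
v -1.304 -2.892 1.887
v 0.23 -3.956 0.996
v -0.903 -2.723 2.108
f 1 12 6
f 1 6 2
f 1 2 8
f 1 8 11
f 1 11 12
f 2 6 10
f 6 12 5
f 12 11 3
f 11 8 7
f 8 2 9
f 4 10 5
f 4 5 3
f 4 3 7
f 4 7 9
f 4 9 10
f 5 10 6
f 3 5 12
f 7 3 11
f 9 7 8
f 10 9 2
f 14 13 17
f 14 17 15
f 15 17 18
f 15 18 16
f 17 13 19
f 17 19 18
f 18 19 20
f 18 20 16
f 19 13 21
f 19 21 20
f 20 21 22
f 20 22 16
f 21 13 23
f 21 23 22
f 22 23 24
f 22 24 16
f 23 13 25
f 23 25 24
f 24 25 26
f 24 26 16
f 25 13 27
f 25 27 26
f 26 27 28
f 26 28 16
f 27 13 29
f 27 29 28
f 28 29 30
f 28 30 16
f 29 13 31
f 29 31 30
f 30 31 32
f 30 32 16
f 31 13 33
f 31 33 32
f 32 33 34
f 32 34 16
f 33 13 35
f 33 35 34
f 34 35 36
f 34 36 16
f 35 13 37
f 35 37 36
f 36 37 38
f 36 38 16
f 37 13 39
f 37 39 38
f 38 39 40
f 38 40 16
f 39 13 14
f 39 14 40
f 40 14 15
f 40 15 16



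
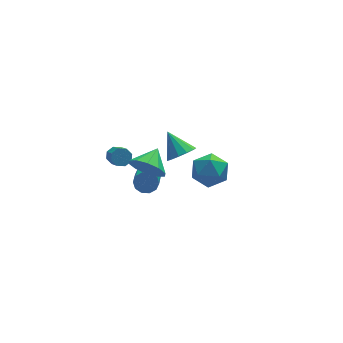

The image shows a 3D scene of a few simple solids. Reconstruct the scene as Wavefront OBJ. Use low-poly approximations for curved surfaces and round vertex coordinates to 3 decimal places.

v -3.227 -2.666 3.146
v -2.664 -2.636 2.272
v -2.393 -1.754 3.714
v -3.123 -2.188 2.228
v -3.622 -1.923 2.534
v -3.97 -1.941 3.075
v -4.034 -2.236 3.642
v -3.79 -2.695 4.02
v -3.331 -3.143 4.064
v -2.832 -3.409 3.757
v -2.484 -3.39 3.217
v -2.42 -3.095 2.65
v -1.361 3.746 -4.191
v -0.695 3.499 -4.205
v -1.233 1.988 -3.264
v -1.899 2.234 -3.249
v -0.742 3.742 -3.842
v -1.281 2.231 -2.901
v -1.026 3.986 -3.613
v -1.564 2.475 -2.671
v -1.437 4.138 -3.604
v -1.976 2.627 -2.663
v -1.819 4.14 -3.819
v -2.358 2.629 -2.878
v -2.027 3.992 -4.176
v -2.565 2.481 -3.235
v -1.979 3.749 -4.539
v -2.518 2.238 -3.598
v -1.696 3.505 -4.769
v -2.234 1.994 -3.827
v -1.284 3.353 -4.777
v -1.823 1.842 -3.836
v -0.902 3.351 -4.562
v -1.441 1.84 -3.621
v -0.326 0.883 0.11
v 0.247 0.544 0.686
v -0.754 1.997 1.19
v 0.494 0.889 0.429
v 0.482 1.231 0.071
v 0.213 1.464 -0.275
v -0.227 1.512 -0.499
v -0.698 1.36 -0.529
v -1.051 1.057 -0.357
v -1.173 0.699 -0.037
v -1.027 0.399 0.33
v -0.657 0.253 0.627
v -0.183 0.307 0.759
v 1.964 2.686 -2.157
v 2.568 1.694 -2.269
v 0.632 2.006 -3.311
v 1.236 1.014 -3.423
v 0.731 1.277 -2.405
v 1.553 1.698 -1.691
v 1.647 2.002 -3.889
v 2.469 2.423 -3.175
v 2.372 1.271 -3.339
v 1.806 0.823 -2.422
v 1.394 2.877 -3.158
v 0.828 2.429 -2.241
v -3.434 2.542 -0.656
v -2.973 2.291 -0.905
v -3.086 0.787 0.408
v -3.546 1.038 0.656
v -2.86 2.569 -0.577
v -2.972 1.064 0.736
v -3.082 2.831 -0.296
v -3.195 1.326 1.017
v -3.511 2.924 -0.226
v -3.623 1.419 1.087
v -3.894 2.793 -0.408
v -4.007 1.289 0.905
v -4.008 2.516 -0.736
v -4.12 1.011 0.577
v -3.785 2.254 -1.017
v -3.898 0.749 0.296
v -3.357 2.161 -1.087
v -3.469 0.656 0.226
f 2 1 4
f 2 4 3
f 4 1 5
f 4 5 3
f 5 1 6
f 5 6 3
f 6 1 7
f 6 7 3
f 7 1 8
f 7 8 3
f 8 1 9
f 8 9 3
f 9 1 10
f 9 10 3
f 10 1 11
f 10 11 3
f 11 1 12
f 11 12 3
f 12 1 2
f 12 2 3
f 14 13 17
f 14 17 15
f 15 17 18
f 15 18 16
f 17 13 19
f 17 19 18
f 18 19 20
f 18 20 16
f 19 13 21
f 19 21 20
f 20 21 22
f 20 22 16
f 21 13 23
f 21 23 22
f 22 23 24
f 22 24 16
f 23 13 25
f 23 25 24
f 24 25 26
f 24 26 16
f 25 13 27
f 25 27 26
f 26 27 28
f 26 28 16
f 27 13 29
f 27 29 28
f 28 29 30
f 28 30 16
f 29 13 31
f 29 31 30
f 30 31 32
f 30 32 16
f 31 13 33
f 31 33 32
f 32 33 34
f 32 34 16
f 33 13 14
f 33 14 34
f 34 14 15
f 34 15 16
f 36 35 38
f 36 38 37
f 38 35 39
f 38 39 37
f 39 35 40
f 39 40 37
f 40 35 41
f 40 41 37
f 41 35 42
f 41 42 37
f 42 35 43
f 42 43 37
f 43 35 44
f 43 44 37
f 44 35 45
f 44 45 37
f 45 35 46
f 45 46 37
f 46 35 47
f 46 47 37
f 47 35 36
f 47 36 37
f 48 59 53
f 48 53 49
f 48 49 55
f 48 55 58
f 48 58 59
f 49 53 57
f 53 59 52
f 59 58 50
f 58 55 54
f 55 49 56
f 51 57 52
f 51 52 50
f 51 50 54
f 51 54 56
f 51 56 57
f 52 57 53
f 50 52 59
f 54 50 58
f 56 54 55
f 57 56 49
f 61 60 64
f 61 64 62
f 62 64 65
f 62 65 63
f 64 60 66
f 64 66 65
f 65 66 67
f 65 67 63
f 66 60 68
f 66 68 67
f 67 68 69
f 67 69 63
f 68 60 70
f 68 70 69
f 69 70 71
f 69 71 63
f 70 60 72
f 70 72 71
f 71 72 73
f 71 73 63
f 72 60 74
f 72 74 73
f 73 74 75
f 73 75 63
f 74 60 76
f 74 76 75
f 75 76 77
f 75 77 63
f 76 60 61
f 76 61 77
f 77 61 62
f 77 62 63



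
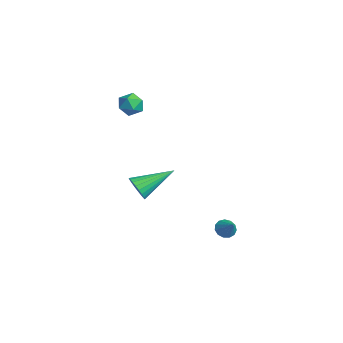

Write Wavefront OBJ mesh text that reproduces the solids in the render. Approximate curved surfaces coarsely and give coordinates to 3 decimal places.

v 2.87 -1.289 -1.965
v 3.23 -1.244 -2.366
v 3.61 -1.231 -1.295
v 3.144 -0.961 -2.295
v 2.972 -0.781 -2.12
v 2.767 -0.763 -1.896
v 2.595 -0.912 -1.694
v 2.51 -1.18 -1.578
v 2.54 -1.483 -1.585
v 2.675 -1.724 -1.713
v 2.871 -1.827 -1.921
v 3.068 -1.759 -2.143
v 3.201 -1.542 -2.309
v -3.736 -2.796 3.589
v -3.146 -3.013 3.206
v -3.954 -3.927 3.894
v -3.364 -4.144 3.511
v -3.278 -3.754 4.129
v -3.144 -3.055 3.941
v -3.956 -3.885 3.159
v -3.822 -3.186 2.971
v -3.282 -3.686 2.94
v -2.863 -3.605 3.54
v -4.237 -3.335 3.56
v -3.818 -3.254 4.16
v -3.044 -3.397 -2.045
v -2.709 -3.12 -2.667
v -2.996 -1.463 -1.155
v -2.995 -3.082 -2.734
v -3.289 -3.092 -2.696
v -3.546 -3.148 -2.559
v -3.726 -3.243 -2.344
v -3.803 -3.361 -2.083
v -3.764 -3.484 -1.816
v -3.616 -3.595 -1.584
v -3.38 -3.675 -1.422
v -3.094 -3.713 -1.355
v -2.8 -3.703 -1.393
v -2.543 -3.646 -1.531
v -2.363 -3.552 -1.746
v -2.286 -3.434 -2.007
v -2.325 -3.31 -2.274
v -2.473 -3.2 -2.506
f 2 1 4
f 2 4 3
f 4 1 5
f 4 5 3
f 5 1 6
f 5 6 3
f 6 1 7
f 6 7 3
f 7 1 8
f 7 8 3
f 8 1 9
f 8 9 3
f 9 1 10
f 9 10 3
f 10 1 11
f 10 11 3
f 11 1 12
f 11 12 3
f 12 1 13
f 12 13 3
f 13 1 2
f 13 2 3
f 14 25 19
f 14 19 15
f 14 15 21
f 14 21 24
f 14 24 25
f 15 19 23
f 19 25 18
f 25 24 16
f 24 21 20
f 21 15 22
f 17 23 18
f 17 18 16
f 17 16 20
f 17 20 22
f 17 22 23
f 18 23 19
f 16 18 25
f 20 16 24
f 22 20 21
f 23 22 15
f 27 26 29
f 27 29 28
f 29 26 30
f 29 30 28
f 30 26 31
f 30 31 28
f 31 26 32
f 31 32 28
f 32 26 33
f 32 33 28
f 33 26 34
f 33 34 28
f 34 26 35
f 34 35 28
f 35 26 36
f 35 36 28
f 36 26 37
f 36 37 28
f 37 26 38
f 37 38 28
f 38 26 39
f 38 39 28
f 39 26 40
f 39 40 28
f 40 26 41
f 40 41 28
f 41 26 42
f 41 42 28
f 42 26 43
f 42 43 28
f 43 26 27
f 43 27 28



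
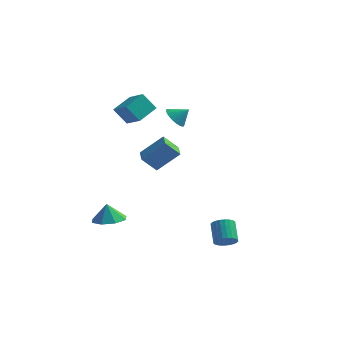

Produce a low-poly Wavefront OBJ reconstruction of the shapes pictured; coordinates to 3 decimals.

v -3.4 -1.91 -3.161
v -2.638 -1.204 -3.104
v -3.58 -1.81 -1.999
v -3.349 -0.874 -3.242
v -4.09 -1.151 -3.333
v -4.427 -1.872 -3.323
v -4.162 -2.615 -3.218
v -3.451 -2.945 -3.08
v -2.71 -2.669 -2.989
v -2.374 -1.948 -2.999
v 3.863 -2.869 -3.191
v 4.457 -2.899 -2.841
v 3.971 -1.96 -1.938
v 3.377 -1.931 -2.289
v 4.509 -2.702 -3.017
v 4.023 -1.764 -2.114
v 4.464 -2.531 -3.219
v 3.978 -1.592 -2.317
v 4.327 -2.412 -3.418
v 3.841 -1.473 -2.515
v 4.119 -2.361 -3.582
v 3.633 -1.423 -2.679
v 3.872 -2.389 -3.686
v 3.386 -1.45 -2.784
v 3.624 -2.489 -3.715
v 3.138 -1.55 -2.813
v 3.413 -2.648 -3.665
v 2.927 -1.709 -2.762
v 3.269 -2.84 -3.542
v 2.783 -1.901 -2.639
v 3.217 -3.036 -3.366
v 2.731 -2.098 -2.463
v 3.262 -3.208 -3.163
v 2.776 -2.269 -2.261
v 3.399 -3.327 -2.965
v 2.913 -2.388 -2.062
v 3.607 -3.377 -2.801
v 3.121 -2.439 -1.898
v 3.854 -3.35 -2.696
v 3.368 -2.411 -1.794
v 4.102 -3.25 -2.667
v 3.616 -2.311 -1.765
v 4.313 -3.091 -2.718
v 3.827 -2.152 -1.815
v -2.443 0.744 0.624
v -1.198 1.27 1.887
v -2.927 1.741 0.685
v -1.682 2.267 1.949
v -1.678 1.173 -0.309
v -0.433 1.699 0.955
v -2.162 2.17 -0.247
v -0.917 2.696 1.016
v -3.879 2.053 4.122
v -3.349 3.361 4.712
v -4.987 2.807 3.447
v -4.456 4.115 4.037
v -3.104 2.225 3.043
v -2.573 3.533 3.633
v -4.211 2.979 2.368
v -3.681 4.287 2.958
v -0.893 2.106 3.644
v -0.355 2.085 3.053
v -0.147 2.334 4.316
v -0.441 2.385 3.046
v -0.596 2.643 3.131
v -0.796 2.818 3.294
v -1.011 2.885 3.51
v -1.208 2.834 3.746
v -1.357 2.672 3.967
v -1.436 2.423 4.139
v -1.432 2.126 4.236
v -1.346 1.826 4.242
v -1.191 1.569 4.157
v -0.99 1.393 3.995
v -0.775 1.326 3.778
v -0.578 1.377 3.542
v -0.429 1.54 3.321
v -0.351 1.788 3.149
f 2 1 4
f 2 4 3
f 4 1 5
f 4 5 3
f 5 1 6
f 5 6 3
f 6 1 7
f 6 7 3
f 7 1 8
f 7 8 3
f 8 1 9
f 8 9 3
f 9 1 10
f 9 10 3
f 10 1 2
f 10 2 3
f 12 11 15
f 12 15 13
f 13 15 16
f 13 16 14
f 15 11 17
f 15 17 16
f 16 17 18
f 16 18 14
f 17 11 19
f 17 19 18
f 18 19 20
f 18 20 14
f 19 11 21
f 19 21 20
f 20 21 22
f 20 22 14
f 21 11 23
f 21 23 22
f 22 23 24
f 22 24 14
f 23 11 25
f 23 25 24
f 24 25 26
f 24 26 14
f 25 11 27
f 25 27 26
f 26 27 28
f 26 28 14
f 27 11 29
f 27 29 28
f 28 29 30
f 28 30 14
f 29 11 31
f 29 31 30
f 30 31 32
f 30 32 14
f 31 11 33
f 31 33 32
f 32 33 34
f 32 34 14
f 33 11 35
f 33 35 34
f 34 35 36
f 34 36 14
f 35 11 37
f 35 37 36
f 36 37 38
f 36 38 14
f 37 11 39
f 37 39 38
f 38 39 40
f 38 40 14
f 39 11 41
f 39 41 40
f 40 41 42
f 40 42 14
f 41 11 43
f 41 43 42
f 42 43 44
f 42 44 14
f 43 11 12
f 43 12 44
f 44 12 13
f 44 13 14
f 46 48 45
f 49 46 45
f 45 48 47
f 47 49 45
f 46 52 48
f 50 46 49
f 50 52 46
f 48 52 47
f 51 49 47
f 47 52 51
f 51 50 49
f 52 50 51
f 54 56 53
f 57 54 53
f 53 56 55
f 55 57 53
f 54 60 56
f 58 54 57
f 58 60 54
f 56 60 55
f 59 57 55
f 55 60 59
f 59 58 57
f 60 58 59
f 62 61 64
f 62 64 63
f 64 61 65
f 64 65 63
f 65 61 66
f 65 66 63
f 66 61 67
f 66 67 63
f 67 61 68
f 67 68 63
f 68 61 69
f 68 69 63
f 69 61 70
f 69 70 63
f 70 61 71
f 70 71 63
f 71 61 72
f 71 72 63
f 72 61 73
f 72 73 63
f 73 61 74
f 73 74 63
f 74 61 75
f 74 75 63
f 75 61 76
f 75 76 63
f 76 61 77
f 76 77 63
f 77 61 78
f 77 78 63
f 78 61 62
f 78 62 63



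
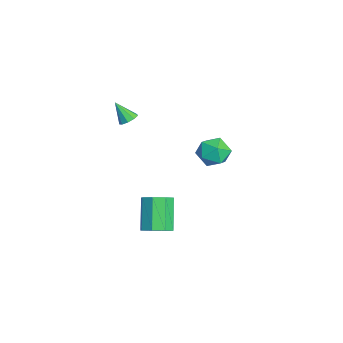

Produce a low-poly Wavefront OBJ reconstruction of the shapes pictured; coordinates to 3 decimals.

v 0.82 2.923 4.138
v 1.427 3.424 3.524
v 0.853 1.656 3.136
v 1.46 2.157 2.522
v 1.791 1.854 3.414
v 1.771 2.637 4.034
v 0.509 2.443 2.626
v 0.489 3.226 3.246
v 1.235 3.128 2.59
v 2.028 2.764 3.077
v 0.252 2.316 3.583
v 1.045 1.952 4.07
v -3.617 -1.208 2.88
v -3.199 -0.962 3.198
v -4.063 -1.872 3.98
v -3.524 -0.735 3.203
v -3.893 -0.73 3.057
v -4.133 -0.948 2.828
v -4.131 -1.288 2.623
v -3.889 -1.591 2.539
v -3.519 -1.714 2.614
v -3.196 -1.601 2.814
v -3.069 -1.304 3.044
v 3.816 -0.7 -0.347
v 4.443 -0.368 0.122
v 3.19 -0.169 1.655
v 2.564 -0.5 1.187
v 4.112 0.085 -0.207
v 2.859 0.284 1.326
v 3.607 0.078 -0.618
v 2.355 0.277 0.915
v 3.225 -0.384 -0.87
v 1.973 -0.185 0.663
v 3.19 -1.031 -0.815
v 1.937 -0.832 0.718
v 3.521 -1.484 -0.486
v 2.268 -1.285 1.047
v 4.025 -1.477 -0.075
v 2.773 -1.278 1.458
v 4.407 -1.015 0.177
v 3.155 -0.816 1.71
f 1 12 6
f 1 6 2
f 1 2 8
f 1 8 11
f 1 11 12
f 2 6 10
f 6 12 5
f 12 11 3
f 11 8 7
f 8 2 9
f 4 10 5
f 4 5 3
f 4 3 7
f 4 7 9
f 4 9 10
f 5 10 6
f 3 5 12
f 7 3 11
f 9 7 8
f 10 9 2
f 14 13 16
f 14 16 15
f 16 13 17
f 16 17 15
f 17 13 18
f 17 18 15
f 18 13 19
f 18 19 15
f 19 13 20
f 19 20 15
f 20 13 21
f 20 21 15
f 21 13 22
f 21 22 15
f 22 13 23
f 22 23 15
f 23 13 14
f 23 14 15
f 25 24 28
f 25 28 26
f 26 28 29
f 26 29 27
f 28 24 30
f 28 30 29
f 29 30 31
f 29 31 27
f 30 24 32
f 30 32 31
f 31 32 33
f 31 33 27
f 32 24 34
f 32 34 33
f 33 34 35
f 33 35 27
f 34 24 36
f 34 36 35
f 35 36 37
f 35 37 27
f 36 24 38
f 36 38 37
f 37 38 39
f 37 39 27
f 38 24 40
f 38 40 39
f 39 40 41
f 39 41 27
f 40 24 25
f 40 25 41
f 41 25 26
f 41 26 27



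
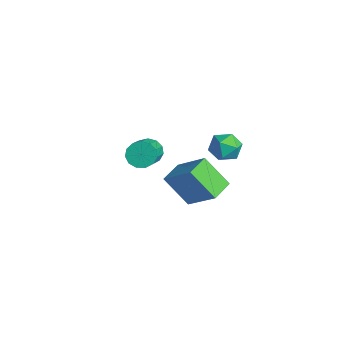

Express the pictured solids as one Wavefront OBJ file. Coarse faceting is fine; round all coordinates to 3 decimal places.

v 1.27 -0.413 1.667
v 1.455 -0.688 1.203
v 2.694 -1.522 2.189
v 2.51 -1.247 2.653
v 1.624 -0.416 1.22
v 2.864 -1.25 2.207
v 1.681 -0.143 1.379
v 2.921 -0.976 2.366
v 1.608 0.045 1.629
v 2.847 -0.789 2.616
v 1.427 0.086 1.892
v 2.667 -0.747 2.878
v 1.197 -0.03 2.082
v 2.436 -0.864 3.069
v 0.99 -0.268 2.141
v 2.229 -1.102 3.128
v 0.872 -0.553 2.049
v 2.111 -1.386 3.036
v 0.88 -0.793 1.836
v 2.119 -1.626 2.823
v 1.013 -0.912 1.569
v 2.252 -1.746 2.556
v 1.227 -0.873 1.333
v 2.466 -1.707 2.319
v -1.179 1.982 -1.674
v 0.026 2.51 -0.597
v -0.418 2.647 -2.85
v 0.786 3.175 -1.773
v -0.666 1.125 -1.827
v 0.538 1.653 -0.75
v 0.094 1.79 -3.003
v 1.299 2.318 -1.926
v 0.705 3.241 0.025
v 1.033 3.552 0.565
v 0.827 2.228 0.535
v 1.155 2.539 1.075
v 0.467 2.649 0.971
v 0.392 3.275 0.656
v 1.468 2.505 0.444
v 1.393 3.131 0.129
v 1.505 3.097 0.824
v 0.887 3.186 1.149
v 0.973 2.594 -0.049
v 0.355 2.683 0.276
f 2 1 5
f 2 5 3
f 3 5 6
f 3 6 4
f 5 1 7
f 5 7 6
f 6 7 8
f 6 8 4
f 7 1 9
f 7 9 8
f 8 9 10
f 8 10 4
f 9 1 11
f 9 11 10
f 10 11 12
f 10 12 4
f 11 1 13
f 11 13 12
f 12 13 14
f 12 14 4
f 13 1 15
f 13 15 14
f 14 15 16
f 14 16 4
f 15 1 17
f 15 17 16
f 16 17 18
f 16 18 4
f 17 1 19
f 17 19 18
f 18 19 20
f 18 20 4
f 19 1 21
f 19 21 20
f 20 21 22
f 20 22 4
f 21 1 23
f 21 23 22
f 22 23 24
f 22 24 4
f 23 1 2
f 23 2 24
f 24 2 3
f 24 3 4
f 26 28 25
f 29 26 25
f 25 28 27
f 27 29 25
f 26 32 28
f 30 26 29
f 30 32 26
f 28 32 27
f 31 29 27
f 27 32 31
f 31 30 29
f 32 30 31
f 33 44 38
f 33 38 34
f 33 34 40
f 33 40 43
f 33 43 44
f 34 38 42
f 38 44 37
f 44 43 35
f 43 40 39
f 40 34 41
f 36 42 37
f 36 37 35
f 36 35 39
f 36 39 41
f 36 41 42
f 37 42 38
f 35 37 44
f 39 35 43
f 41 39 40
f 42 41 34



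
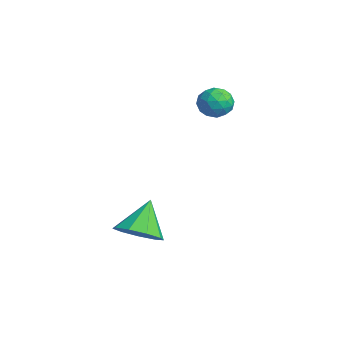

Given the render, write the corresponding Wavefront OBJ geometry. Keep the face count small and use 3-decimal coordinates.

v -1.439 -2.709 -2.51
v -0.941 -3.218 -1.912
v -2.121 -1.991 -1.33
v -0.628 -2.684 -2.057
v -0.694 -2.161 -2.413
v -1.109 -1.895 -2.815
v -1.679 -2.01 -3.074
v -2.136 -2.452 -3.069
v -2.268 -3.014 -2.803
v -2.011 -3.434 -2.399
v -1.487 -3.514 -2.047
v -3.946 1.722 2.385
v -3.581 1.637 1.776
v -4.239 0.603 2.364
v -3.874 0.518 1.755
v -3.526 0.644 2.366
v -3.344 1.335 2.38
v -4.476 0.905 1.76
v -4.294 1.596 1.774
v -3.908 1.132 1.39
v -3.321 0.971 1.765
v -4.499 1.269 2.375
v -3.912 1.108 2.75
v -3.737 1.778 2.082
v -4.083 0.462 2.058
v -3.878 0.536 2.417
v -3.663 0.486 2.059
v -3.598 1.6 2.437
v -3.384 1.55 2.079
v -3.351 0.967 2.426
v -4.436 0.69 2.061
v -4.222 0.64 1.703
v -4.157 1.754 2.081
v -3.942 1.704 1.723
v -4.469 1.273 1.714
v -3.715 1.431 1.498
v -3.888 0.774 1.485
v -4.242 1.001 1.488
v -4.135 1.407 1.496
v -3.37 1.336 1.718
v -3.543 0.679 1.705
v -3.338 0.753 2.065
v -3.231 1.159 2.073
v -3.563 1.04 1.491
v -4.277 1.561 2.435
v -4.45 0.904 2.422
v -4.589 1.081 2.067
v -4.482 1.487 2.075
v -3.932 1.466 2.655
v -4.105 0.809 2.642
v -3.685 0.833 2.644
v -3.578 1.239 2.652
v -4.257 1.2 2.649
f 2 1 4
f 2 4 3
f 4 1 5
f 4 5 3
f 5 1 6
f 5 6 3
f 6 1 7
f 6 7 3
f 7 1 8
f 7 8 3
f 8 1 9
f 8 9 3
f 9 1 10
f 9 10 3
f 10 1 11
f 10 11 3
f 11 1 2
f 11 2 3
f 12 49 28
f 49 23 52
f 28 52 17
f 49 52 28
f 12 28 24
f 28 17 29
f 24 29 13
f 28 29 24
f 12 24 33
f 24 13 34
f 33 34 19
f 24 34 33
f 12 33 45
f 33 19 48
f 45 48 22
f 33 48 45
f 12 45 49
f 45 22 53
f 49 53 23
f 45 53 49
f 13 29 40
f 29 17 43
f 40 43 21
f 29 43 40
f 17 52 30
f 52 23 51
f 30 51 16
f 52 51 30
f 23 53 50
f 53 22 46
f 50 46 14
f 53 46 50
f 22 48 47
f 48 19 35
f 47 35 18
f 48 35 47
f 19 34 39
f 34 13 36
f 39 36 20
f 34 36 39
f 15 41 27
f 41 21 42
f 27 42 16
f 41 42 27
f 15 27 25
f 27 16 26
f 25 26 14
f 27 26 25
f 15 25 32
f 25 14 31
f 32 31 18
f 25 31 32
f 15 32 37
f 32 18 38
f 37 38 20
f 32 38 37
f 15 37 41
f 37 20 44
f 41 44 21
f 37 44 41
f 16 42 30
f 42 21 43
f 30 43 17
f 42 43 30
f 14 26 50
f 26 16 51
f 50 51 23
f 26 51 50
f 18 31 47
f 31 14 46
f 47 46 22
f 31 46 47
f 20 38 39
f 38 18 35
f 39 35 19
f 38 35 39
f 21 44 40
f 44 20 36
f 40 36 13
f 44 36 40



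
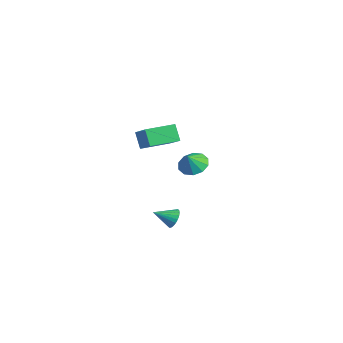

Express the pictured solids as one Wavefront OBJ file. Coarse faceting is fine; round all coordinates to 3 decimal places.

v -0.57 -0.784 -3.221
v -0.347 -1.102 -3.741
v -0.79 -1.856 -2.659
v -0.134 -1.074 -3.605
v 0.012 -1.002 -3.411
v 0.069 -0.897 -3.187
v 0.029 -0.775 -2.969
v -0.102 -0.653 -2.789
v -0.305 -0.552 -2.674
v -0.548 -0.486 -2.643
v -0.794 -0.466 -2.7
v -1.006 -0.493 -2.836
v -1.152 -0.565 -3.031
v -1.21 -0.671 -3.254
v -1.169 -0.793 -3.472
v -1.038 -0.914 -3.653
v -0.836 -1.016 -3.767
v -0.593 -1.081 -3.798
v -2.758 1.126 -0.561
v -2.142 1.748 -0.474
v -2.402 0.654 0.281
v -2.583 1.908 -0.198
v -3.09 1.769 -0.061
v -3.471 1.385 -0.115
v -3.58 0.902 -0.34
v -3.375 0.504 -0.649
v -2.934 0.344 -0.925
v -2.426 0.483 -1.062
v -2.045 0.868 -1.008
v -1.937 1.351 -0.783
v 0.142 -3.106 3.972
v 1.591 -3.076 4.86
v 0.066 -1.489 4.04
v 1.515 -1.459 4.928
v 0.705 -3.041 3.052
v 2.154 -3.011 3.94
v 0.629 -1.424 3.12
v 2.078 -1.394 4.008
f 2 1 4
f 2 4 3
f 4 1 5
f 4 5 3
f 5 1 6
f 5 6 3
f 6 1 7
f 6 7 3
f 7 1 8
f 7 8 3
f 8 1 9
f 8 9 3
f 9 1 10
f 9 10 3
f 10 1 11
f 10 11 3
f 11 1 12
f 11 12 3
f 12 1 13
f 12 13 3
f 13 1 14
f 13 14 3
f 14 1 15
f 14 15 3
f 15 1 16
f 15 16 3
f 16 1 17
f 16 17 3
f 17 1 18
f 17 18 3
f 18 1 2
f 18 2 3
f 20 19 22
f 20 22 21
f 22 19 23
f 22 23 21
f 23 19 24
f 23 24 21
f 24 19 25
f 24 25 21
f 25 19 26
f 25 26 21
f 26 19 27
f 26 27 21
f 27 19 28
f 27 28 21
f 28 19 29
f 28 29 21
f 29 19 30
f 29 30 21
f 30 19 20
f 30 20 21
f 32 34 31
f 35 32 31
f 31 34 33
f 33 35 31
f 32 38 34
f 36 32 35
f 36 38 32
f 34 38 33
f 37 35 33
f 33 38 37
f 37 36 35
f 38 36 37



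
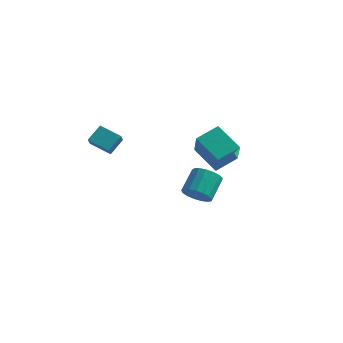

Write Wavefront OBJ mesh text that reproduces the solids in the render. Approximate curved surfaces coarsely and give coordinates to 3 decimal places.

v 0.173 2.42 -3.622
v 1.001 2.143 -3.335
v 1.136 3.503 -2.41
v 0.307 3.78 -2.698
v 1.089 2.379 -3.695
v 1.223 3.739 -2.771
v 0.967 2.625 -4.04
v 1.101 3.985 -3.115
v 0.662 2.824 -4.288
v 0.797 4.184 -3.364
v 0.246 2.93 -4.384
v 0.38 4.291 -3.46
v -0.187 2.92 -4.305
v -0.053 4.28 -3.381
v -0.538 2.795 -4.07
v -0.403 4.155 -3.146
v -0.726 2.584 -3.733
v -0.591 3.944 -2.808
v -0.708 2.335 -3.37
v -0.573 3.695 -2.445
v -0.488 2.106 -3.064
v -0.354 3.466 -2.14
v -0.117 1.949 -2.887
v 0.017 3.309 -1.963
v 0.321 1.9 -2.878
v 0.455 3.26 -1.954
v 0.724 1.969 -3.04
v 0.859 3.33 -2.115
v 2.503 -0.699 1.708
v 1.025 -0.017 2.628
v 1.988 0.415 0.054
v 0.51 1.098 0.974
v 3.33 0.422 2.206
v 1.852 1.105 3.126
v 2.815 1.537 0.552
v 1.337 2.219 1.472
v -3.584 -3.483 3.227
v -3.406 -4.141 3.931
v -3.238 -2.655 3.913
v -3.06 -3.313 4.617
v -2.36 -3.627 2.783
v -2.182 -4.285 3.487
v -2.014 -2.799 3.469
v -1.836 -3.457 4.173
f 2 1 5
f 2 5 3
f 3 5 6
f 3 6 4
f 5 1 7
f 5 7 6
f 6 7 8
f 6 8 4
f 7 1 9
f 7 9 8
f 8 9 10
f 8 10 4
f 9 1 11
f 9 11 10
f 10 11 12
f 10 12 4
f 11 1 13
f 11 13 12
f 12 13 14
f 12 14 4
f 13 1 15
f 13 15 14
f 14 15 16
f 14 16 4
f 15 1 17
f 15 17 16
f 16 17 18
f 16 18 4
f 17 1 19
f 17 19 18
f 18 19 20
f 18 20 4
f 19 1 21
f 19 21 20
f 20 21 22
f 20 22 4
f 21 1 23
f 21 23 22
f 22 23 24
f 22 24 4
f 23 1 25
f 23 25 24
f 24 25 26
f 24 26 4
f 25 1 27
f 25 27 26
f 26 27 28
f 26 28 4
f 27 1 2
f 27 2 28
f 28 2 3
f 28 3 4
f 30 32 29
f 33 30 29
f 29 32 31
f 31 33 29
f 30 36 32
f 34 30 33
f 34 36 30
f 32 36 31
f 35 33 31
f 31 36 35
f 35 34 33
f 36 34 35
f 38 40 37
f 41 38 37
f 37 40 39
f 39 41 37
f 38 44 40
f 42 38 41
f 42 44 38
f 40 44 39
f 43 41 39
f 39 44 43
f 43 42 41
f 44 42 43



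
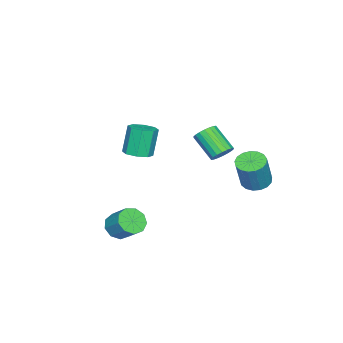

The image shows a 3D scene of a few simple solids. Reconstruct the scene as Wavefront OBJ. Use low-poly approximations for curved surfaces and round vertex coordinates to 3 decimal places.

v 1.132 1.928 3.034
v 1.398 1.527 2.711
v 0.974 0.51 3.622
v 0.708 0.912 3.946
v 1.583 1.599 2.876
v 1.158 0.582 3.788
v 1.678 1.736 3.073
v 1.254 0.719 3.985
v 1.665 1.911 3.263
v 1.241 0.894 4.174
v 1.547 2.089 3.407
v 1.122 1.072 4.318
v 1.346 2.236 3.477
v 0.922 1.219 4.388
v 1.103 2.322 3.46
v 0.679 1.305 4.371
v 0.866 2.33 3.358
v 0.442 1.313 4.269
v 0.682 2.258 3.192
v 0.257 1.241 4.104
v 0.586 2.121 2.995
v 0.162 1.104 3.907
v 0.599 1.946 2.806
v 0.175 0.929 3.717
v 0.718 1.768 2.662
v 0.293 0.751 3.573
v 0.918 1.621 2.592
v 0.494 0.604 3.503
v 1.161 1.535 2.609
v 0.737 0.518 3.52
v -1.217 -3.255 0.555
v -0.604 -3.54 0.77
v -1.089 -3.49 2.22
v -1.703 -3.205 2.005
v -0.587 -2.997 0.757
v -1.073 -2.947 2.207
v -0.94 -2.605 0.625
v -1.425 -2.555 2.075
v -1.455 -2.594 0.452
v -1.94 -2.544 1.903
v -1.831 -2.97 0.34
v -2.316 -2.92 1.79
v -1.847 -3.513 0.353
v -2.333 -3.463 1.803
v -1.495 -3.905 0.485
v -1.98 -3.855 1.935
v -0.98 -3.916 0.657
v -1.465 -3.866 2.108
v 2.984 -2.12 -1.531
v 3.658 -2.17 -1.78
v 4.009 -1.33 -0.999
v 3.336 -1.28 -0.749
v 3.409 -1.829 -2.034
v 3.761 -0.989 -1.253
v 2.961 -1.624 -2.053
v 3.313 -0.785 -1.271
v 2.524 -1.651 -1.827
v 2.876 -0.812 -1.045
v 2.303 -1.898 -1.463
v 2.654 -1.058 -0.681
v 2.4 -2.248 -1.13
v 2.752 -1.408 -0.348
v 2.77 -2.538 -0.985
v 3.122 -1.699 -0.204
v 3.241 -2.633 -1.096
v 3.593 -1.793 -0.314
v 3.591 -2.487 -1.41
v 3.943 -1.648 -0.628
v -2.658 1.955 -0.675
v -2.017 1.73 -0.941
v -1.361 1.719 0.649
v -2.002 1.945 0.915
v -1.992 2.078 -0.949
v -1.337 2.068 0.641
v -2.121 2.399 -0.894
v -1.465 2.388 0.696
v -2.372 2.617 -0.789
v -1.716 2.607 0.801
v -2.689 2.684 -0.657
v -2.033 2.674 0.933
v -2.999 2.584 -0.53
v -2.343 2.574 1.06
v -3.23 2.34 -0.436
v -2.575 2.33 1.154
v -3.331 2.008 -0.397
v -2.675 1.997 1.193
v -3.277 1.664 -0.421
v -2.621 1.653 1.169
v -3.082 1.386 -0.504
v -2.426 1.376 1.086
v -2.789 1.239 -0.626
v -2.133 1.228 0.964
v -2.466 1.256 -0.759
v -1.811 1.245 0.831
v -2.188 1.433 -0.872
v -1.532 1.423 0.718
f 2 1 5
f 2 5 3
f 3 5 6
f 3 6 4
f 5 1 7
f 5 7 6
f 6 7 8
f 6 8 4
f 7 1 9
f 7 9 8
f 8 9 10
f 8 10 4
f 9 1 11
f 9 11 10
f 10 11 12
f 10 12 4
f 11 1 13
f 11 13 12
f 12 13 14
f 12 14 4
f 13 1 15
f 13 15 14
f 14 15 16
f 14 16 4
f 15 1 17
f 15 17 16
f 16 17 18
f 16 18 4
f 17 1 19
f 17 19 18
f 18 19 20
f 18 20 4
f 19 1 21
f 19 21 20
f 20 21 22
f 20 22 4
f 21 1 23
f 21 23 22
f 22 23 24
f 22 24 4
f 23 1 25
f 23 25 24
f 24 25 26
f 24 26 4
f 25 1 27
f 25 27 26
f 26 27 28
f 26 28 4
f 27 1 29
f 27 29 28
f 28 29 30
f 28 30 4
f 29 1 2
f 29 2 30
f 30 2 3
f 30 3 4
f 32 31 35
f 32 35 33
f 33 35 36
f 33 36 34
f 35 31 37
f 35 37 36
f 36 37 38
f 36 38 34
f 37 31 39
f 37 39 38
f 38 39 40
f 38 40 34
f 39 31 41
f 39 41 40
f 40 41 42
f 40 42 34
f 41 31 43
f 41 43 42
f 42 43 44
f 42 44 34
f 43 31 45
f 43 45 44
f 44 45 46
f 44 46 34
f 45 31 47
f 45 47 46
f 46 47 48
f 46 48 34
f 47 31 32
f 47 32 48
f 48 32 33
f 48 33 34
f 50 49 53
f 50 53 51
f 51 53 54
f 51 54 52
f 53 49 55
f 53 55 54
f 54 55 56
f 54 56 52
f 55 49 57
f 55 57 56
f 56 57 58
f 56 58 52
f 57 49 59
f 57 59 58
f 58 59 60
f 58 60 52
f 59 49 61
f 59 61 60
f 60 61 62
f 60 62 52
f 61 49 63
f 61 63 62
f 62 63 64
f 62 64 52
f 63 49 65
f 63 65 64
f 64 65 66
f 64 66 52
f 65 49 67
f 65 67 66
f 66 67 68
f 66 68 52
f 67 49 50
f 67 50 68
f 68 50 51
f 68 51 52
f 70 69 73
f 70 73 71
f 71 73 74
f 71 74 72
f 73 69 75
f 73 75 74
f 74 75 76
f 74 76 72
f 75 69 77
f 75 77 76
f 76 77 78
f 76 78 72
f 77 69 79
f 77 79 78
f 78 79 80
f 78 80 72
f 79 69 81
f 79 81 80
f 80 81 82
f 80 82 72
f 81 69 83
f 81 83 82
f 82 83 84
f 82 84 72
f 83 69 85
f 83 85 84
f 84 85 86
f 84 86 72
f 85 69 87
f 85 87 86
f 86 87 88
f 86 88 72
f 87 69 89
f 87 89 88
f 88 89 90
f 88 90 72
f 89 69 91
f 89 91 90
f 90 91 92
f 90 92 72
f 91 69 93
f 91 93 92
f 92 93 94
f 92 94 72
f 93 69 95
f 93 95 94
f 94 95 96
f 94 96 72
f 95 69 70
f 95 70 96
f 96 70 71
f 96 71 72

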